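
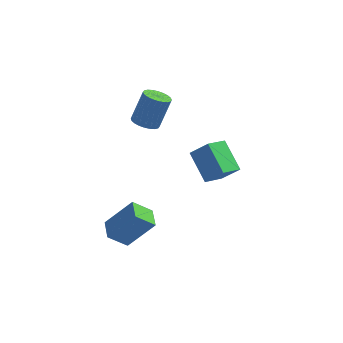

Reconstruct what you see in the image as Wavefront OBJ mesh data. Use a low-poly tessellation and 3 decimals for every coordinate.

v 2.594 -0.073 0.173
v 1.703 1.182 1.181
v 1.693 0.045 -0.77
v 0.802 1.3 0.238
v 3.318 0.9 -0.398
v 2.427 2.155 0.61
v 2.417 1.018 -1.341
v 1.526 2.273 -0.333
v -1.596 2.847 0.954
v -0.962 3.102 0.645
v -0.429 3.728 2.258
v -1.064 3.473 2.566
v -1.138 3.333 0.613
v -0.605 3.96 2.226
v -1.384 3.491 0.633
v -0.851 4.117 2.246
v -1.662 3.55 0.702
v -1.129 4.177 2.315
v -1.93 3.503 0.809
v -1.397 4.129 2.422
v -2.147 3.355 0.938
v -1.615 3.982 2.551
v -2.281 3.13 1.07
v -1.748 3.757 2.682
v -2.31 2.862 1.184
v -1.777 3.489 2.796
v -2.231 2.592 1.262
v -1.698 3.218 2.875
v -2.055 2.36 1.294
v -1.522 2.987 2.907
v -1.809 2.203 1.274
v -1.276 2.829 2.887
v -1.531 2.143 1.205
v -0.998 2.77 2.818
v -1.263 2.191 1.098
v -0.73 2.817 2.711
v -1.045 2.338 0.969
v -0.513 2.965 2.582
v -0.912 2.563 0.838
v -0.379 3.19 2.45
v -0.883 2.831 0.724
v -0.35 3.458 2.336
v -2.478 -3.912 -1.69
v -1.182 -3.607 -0.211
v -2.769 -2.852 -1.654
v -1.472 -2.547 -0.175
v -1.568 -3.633 -2.545
v -0.271 -3.328 -1.066
v -1.858 -2.573 -2.509
v -0.562 -2.268 -1.03
f 2 4 1
f 5 2 1
f 1 4 3
f 3 5 1
f 2 8 4
f 6 2 5
f 6 8 2
f 4 8 3
f 7 5 3
f 3 8 7
f 7 6 5
f 8 6 7
f 10 9 13
f 10 13 11
f 11 13 14
f 11 14 12
f 13 9 15
f 13 15 14
f 14 15 16
f 14 16 12
f 15 9 17
f 15 17 16
f 16 17 18
f 16 18 12
f 17 9 19
f 17 19 18
f 18 19 20
f 18 20 12
f 19 9 21
f 19 21 20
f 20 21 22
f 20 22 12
f 21 9 23
f 21 23 22
f 22 23 24
f 22 24 12
f 23 9 25
f 23 25 24
f 24 25 26
f 24 26 12
f 25 9 27
f 25 27 26
f 26 27 28
f 26 28 12
f 27 9 29
f 27 29 28
f 28 29 30
f 28 30 12
f 29 9 31
f 29 31 30
f 30 31 32
f 30 32 12
f 31 9 33
f 31 33 32
f 32 33 34
f 32 34 12
f 33 9 35
f 33 35 34
f 34 35 36
f 34 36 12
f 35 9 37
f 35 37 36
f 36 37 38
f 36 38 12
f 37 9 39
f 37 39 38
f 38 39 40
f 38 40 12
f 39 9 41
f 39 41 40
f 40 41 42
f 40 42 12
f 41 9 10
f 41 10 42
f 42 10 11
f 42 11 12
f 44 46 43
f 47 44 43
f 43 46 45
f 45 47 43
f 44 50 46
f 48 44 47
f 48 50 44
f 46 50 45
f 49 47 45
f 45 50 49
f 49 48 47
f 50 48 49



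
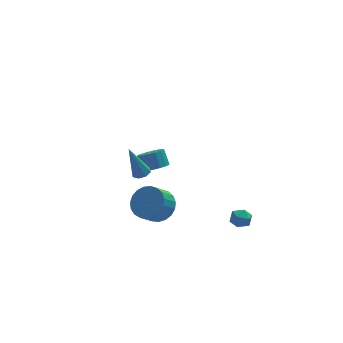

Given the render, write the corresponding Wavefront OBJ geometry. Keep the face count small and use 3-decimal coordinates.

v 0.887 2.684 -2.08
v 1.317 2.199 -1.646
v 1.183 2.831 -0.806
v 0.753 3.316 -1.24
v 1.567 2.438 -1.786
v 1.433 3.071 -0.947
v 1.661 2.734 -1.994
v 1.526 3.367 -1.154
v 1.577 3.018 -2.221
v 1.443 3.651 -1.382
v 1.336 3.226 -2.416
v 1.202 3.858 -1.577
v 0.992 3.309 -2.534
v 0.857 3.942 -1.694
v 0.623 3.249 -2.548
v 0.489 3.882 -1.708
v 0.316 3.06 -2.455
v 0.181 3.692 -1.615
v 0.139 2.784 -2.275
v 0.004 3.417 -1.435
v 0.133 2.485 -2.051
v -0.001 3.118 -1.211
v 0.301 2.232 -1.834
v 0.166 2.865 -0.994
v 0.602 2.083 -1.673
v 0.468 2.715 -0.833
v 0.969 2.07 -1.605
v 0.835 2.703 -0.765
v -0.705 -3.63 0.44
v -0.077 -3.292 1.154
v -0.807 -3.712 1.995
v -1.435 -4.05 1.28
v -0.331 -2.962 1.098
v -1.061 -3.382 1.939
v -0.65 -2.748 0.928
v -1.38 -3.168 1.769
v -0.978 -2.686 0.674
v -1.708 -3.106 1.515
v -1.259 -2.788 0.379
v -1.989 -3.208 1.22
v -1.445 -3.035 0.095
v -2.175 -3.455 0.935
v -1.502 -3.385 -0.13
v -2.232 -3.805 0.711
v -1.422 -3.778 -0.256
v -2.152 -4.198 0.584
v -1.218 -4.144 -0.262
v -1.947 -4.565 0.578
v -0.925 -4.422 -0.147
v -1.655 -4.842 0.694
v -0.594 -4.563 0.07
v -1.324 -4.983 0.911
v -0.282 -4.543 0.351
v -1.012 -4.963 1.191
v -0.044 -4.364 0.647
v -0.773 -4.785 1.488
v 0.081 -4.059 0.907
v -0.649 -4.479 1.748
v 0.069 -3.68 1.087
v -0.661 -4.1 1.927
v 3.526 -2.958 -2.204
v 4.139 -3.15 -2.403
v 3.521 -3.75 -1.457
v 4.134 -3.942 -1.656
v 4.052 -3.355 -1.337
v 4.055 -2.866 -1.799
v 3.605 -4.034 -2.061
v 3.608 -3.545 -2.523
v 4.188 -3.815 -2.315
v 4.465 -3.395 -1.868
v 3.195 -3.505 -1.992
v 3.472 -3.085 -1.545
v -1.155 -1.898 1.821
v -0.661 -1.771 1.967
v -1.765 -1.722 3.739
v -0.882 -1.446 1.867
v -1.262 -1.385 1.74
v -1.58 -1.625 1.661
v -1.649 -2.024 1.676
v -1.428 -2.35 1.776
v -1.047 -2.41 1.902
v -0.73 -2.171 1.981
f 2 1 5
f 2 5 3
f 3 5 6
f 3 6 4
f 5 1 7
f 5 7 6
f 6 7 8
f 6 8 4
f 7 1 9
f 7 9 8
f 8 9 10
f 8 10 4
f 9 1 11
f 9 11 10
f 10 11 12
f 10 12 4
f 11 1 13
f 11 13 12
f 12 13 14
f 12 14 4
f 13 1 15
f 13 15 14
f 14 15 16
f 14 16 4
f 15 1 17
f 15 17 16
f 16 17 18
f 16 18 4
f 17 1 19
f 17 19 18
f 18 19 20
f 18 20 4
f 19 1 21
f 19 21 20
f 20 21 22
f 20 22 4
f 21 1 23
f 21 23 22
f 22 23 24
f 22 24 4
f 23 1 25
f 23 25 24
f 24 25 26
f 24 26 4
f 25 1 27
f 25 27 26
f 26 27 28
f 26 28 4
f 27 1 2
f 27 2 28
f 28 2 3
f 28 3 4
f 30 29 33
f 30 33 31
f 31 33 34
f 31 34 32
f 33 29 35
f 33 35 34
f 34 35 36
f 34 36 32
f 35 29 37
f 35 37 36
f 36 37 38
f 36 38 32
f 37 29 39
f 37 39 38
f 38 39 40
f 38 40 32
f 39 29 41
f 39 41 40
f 40 41 42
f 40 42 32
f 41 29 43
f 41 43 42
f 42 43 44
f 42 44 32
f 43 29 45
f 43 45 44
f 44 45 46
f 44 46 32
f 45 29 47
f 45 47 46
f 46 47 48
f 46 48 32
f 47 29 49
f 47 49 48
f 48 49 50
f 48 50 32
f 49 29 51
f 49 51 50
f 50 51 52
f 50 52 32
f 51 29 53
f 51 53 52
f 52 53 54
f 52 54 32
f 53 29 55
f 53 55 54
f 54 55 56
f 54 56 32
f 55 29 57
f 55 57 56
f 56 57 58
f 56 58 32
f 57 29 59
f 57 59 58
f 58 59 60
f 58 60 32
f 59 29 30
f 59 30 60
f 60 30 31
f 60 31 32
f 61 72 66
f 61 66 62
f 61 62 68
f 61 68 71
f 61 71 72
f 62 66 70
f 66 72 65
f 72 71 63
f 71 68 67
f 68 62 69
f 64 70 65
f 64 65 63
f 64 63 67
f 64 67 69
f 64 69 70
f 65 70 66
f 63 65 72
f 67 63 71
f 69 67 68
f 70 69 62
f 74 73 76
f 74 76 75
f 76 73 77
f 76 77 75
f 77 73 78
f 77 78 75
f 78 73 79
f 78 79 75
f 79 73 80
f 79 80 75
f 80 73 81
f 80 81 75
f 81 73 82
f 81 82 75
f 82 73 74
f 82 74 75



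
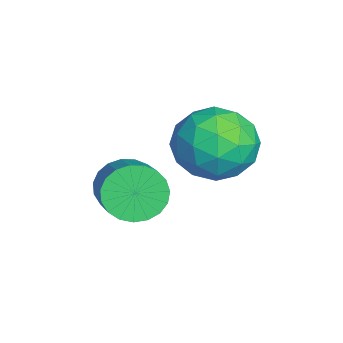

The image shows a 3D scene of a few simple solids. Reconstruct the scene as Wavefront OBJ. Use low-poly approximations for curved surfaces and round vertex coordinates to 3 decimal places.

v 2.209 -2.331 2.415
v 2.503 -2.606 1.971
v 3.586 -2.464 2.6
v 3.291 -2.189 3.045
v 2.513 -2.367 1.9
v 3.596 -2.225 2.529
v 2.471 -2.121 1.918
v 3.553 -1.98 2.547
v 2.383 -1.912 2.022
v 3.465 -1.771 2.651
v 2.265 -1.776 2.194
v 3.347 -1.634 2.823
v 2.137 -1.735 2.405
v 3.22 -1.594 3.034
v 2.022 -1.797 2.617
v 3.104 -1.656 3.246
v 1.939 -1.952 2.795
v 3.021 -1.81 3.424
v 1.903 -2.172 2.906
v 2.985 -2.03 3.536
v 1.919 -2.419 2.934
v 3.002 -2.278 3.563
v 1.986 -2.652 2.871
v 3.069 -2.51 3.5
v 2.091 -2.828 2.73
v 3.174 -2.687 3.359
v 2.217 -2.919 2.534
v 3.299 -2.777 3.163
v 2.341 -2.908 2.318
v 3.423 -2.766 2.947
v 2.442 -2.797 2.119
v 3.525 -2.655 2.748
v 2.805 -0.03 3.945
v 3.336 -0.461 3.492
v 2.284 -1.159 4.408
v 2.815 -1.59 3.955
v 3.082 -1.153 4.595
v 3.404 -0.455 4.31
v 2.216 -1.165 3.59
v 2.538 -0.467 3.305
v 2.972 -1.162 3.273
v 3.507 -1.155 3.894
v 2.113 -0.465 4.006
v 2.648 -0.458 4.627
v 3.116 -0.146 3.678
v 2.504 -1.474 4.222
v 2.661 -1.217 4.598
v 2.973 -1.47 4.332
v 3.156 -0.143 4.159
v 3.469 -0.396 3.893
v 3.319 -0.803 4.541
v 2.151 -1.224 4.007
v 2.464 -1.477 3.741
v 2.647 -0.15 3.568
v 2.959 -0.403 3.302
v 2.301 -0.817 3.359
v 3.215 -0.811 3.283
v 2.908 -1.475 3.555
v 2.556 -1.225 3.341
v 2.745 -0.815 3.173
v 3.529 -0.807 3.648
v 3.223 -1.471 3.92
v 3.38 -1.214 4.297
v 3.569 -0.804 4.129
v 3.315 -1.219 3.519
v 2.397 -0.149 3.98
v 2.091 -0.813 4.252
v 2.051 -0.816 3.771
v 2.24 -0.406 3.603
v 2.712 -0.145 4.345
v 2.405 -0.809 4.617
v 2.875 -0.805 4.727
v 3.064 -0.395 4.559
v 2.305 -0.401 4.381
f 2 1 5
f 2 5 3
f 3 5 6
f 3 6 4
f 5 1 7
f 5 7 6
f 6 7 8
f 6 8 4
f 7 1 9
f 7 9 8
f 8 9 10
f 8 10 4
f 9 1 11
f 9 11 10
f 10 11 12
f 10 12 4
f 11 1 13
f 11 13 12
f 12 13 14
f 12 14 4
f 13 1 15
f 13 15 14
f 14 15 16
f 14 16 4
f 15 1 17
f 15 17 16
f 16 17 18
f 16 18 4
f 17 1 19
f 17 19 18
f 18 19 20
f 18 20 4
f 19 1 21
f 19 21 20
f 20 21 22
f 20 22 4
f 21 1 23
f 21 23 22
f 22 23 24
f 22 24 4
f 23 1 25
f 23 25 24
f 24 25 26
f 24 26 4
f 25 1 27
f 25 27 26
f 26 27 28
f 26 28 4
f 27 1 29
f 27 29 28
f 28 29 30
f 28 30 4
f 29 1 31
f 29 31 30
f 30 31 32
f 30 32 4
f 31 1 2
f 31 2 32
f 32 2 3
f 32 3 4
f 33 70 49
f 70 44 73
f 49 73 38
f 70 73 49
f 33 49 45
f 49 38 50
f 45 50 34
f 49 50 45
f 33 45 54
f 45 34 55
f 54 55 40
f 45 55 54
f 33 54 66
f 54 40 69
f 66 69 43
f 54 69 66
f 33 66 70
f 66 43 74
f 70 74 44
f 66 74 70
f 34 50 61
f 50 38 64
f 61 64 42
f 50 64 61
f 38 73 51
f 73 44 72
f 51 72 37
f 73 72 51
f 44 74 71
f 74 43 67
f 71 67 35
f 74 67 71
f 43 69 68
f 69 40 56
f 68 56 39
f 69 56 68
f 40 55 60
f 55 34 57
f 60 57 41
f 55 57 60
f 36 62 48
f 62 42 63
f 48 63 37
f 62 63 48
f 36 48 46
f 48 37 47
f 46 47 35
f 48 47 46
f 36 46 53
f 46 35 52
f 53 52 39
f 46 52 53
f 36 53 58
f 53 39 59
f 58 59 41
f 53 59 58
f 36 58 62
f 58 41 65
f 62 65 42
f 58 65 62
f 37 63 51
f 63 42 64
f 51 64 38
f 63 64 51
f 35 47 71
f 47 37 72
f 71 72 44
f 47 72 71
f 39 52 68
f 52 35 67
f 68 67 43
f 52 67 68
f 41 59 60
f 59 39 56
f 60 56 40
f 59 56 60
f 42 65 61
f 65 41 57
f 61 57 34
f 65 57 61



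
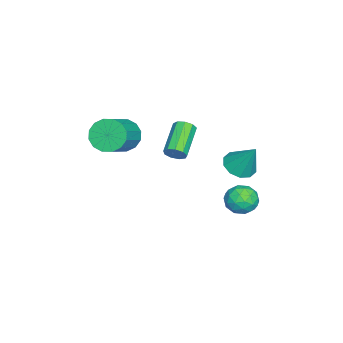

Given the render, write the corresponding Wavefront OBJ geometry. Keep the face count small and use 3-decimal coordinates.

v -3.692 2.336 -3.026
v -3.203 1.678 -3.355
v -4.557 1.382 -2.405
v -4.068 0.724 -2.734
v -3.739 1.247 -2.102
v -3.204 1.836 -2.486
v -4.556 1.224 -3.274
v -4.021 1.813 -3.658
v -3.736 0.991 -3.508
v -3.232 1.005 -2.783
v -4.528 2.055 -2.977
v -4.024 2.069 -2.252
v -3.372 2.09 -3.245
v -4.388 0.97 -2.515
v -4.195 1.277 -2.144
v -3.907 0.89 -2.337
v -3.373 2.183 -2.734
v -3.085 1.797 -2.927
v -3.4 1.543 -2.191
v -4.675 1.263 -2.833
v -4.387 0.877 -3.026
v -3.853 2.17 -3.423
v -3.565 1.783 -3.616
v -4.36 1.517 -3.569
v -3.398 1.3 -3.528
v -3.906 0.74 -3.163
v -4.193 1.033 -3.481
v -3.879 1.38 -3.706
v -3.101 1.308 -3.102
v -3.609 0.748 -2.737
v -3.416 1.055 -2.366
v -3.102 1.401 -2.591
v -3.414 0.904 -3.192
v -4.151 2.312 -3.023
v -4.659 1.752 -2.658
v -4.658 1.659 -3.169
v -4.344 2.005 -3.394
v -3.854 2.32 -2.597
v -4.362 1.76 -2.232
v -3.881 1.68 -2.054
v -3.567 2.027 -2.279
v -4.346 2.156 -2.568
v -1.692 -3.519 2.127
v -1.219 -3.651 1.349
v 0.345 -3.852 2.334
v -0.128 -3.721 3.113
v -1.206 -3.18 1.424
v 0.359 -3.382 2.409
v -1.323 -2.801 1.687
v 0.242 -3.003 2.672
v -1.538 -2.614 2.068
v 0.026 -2.816 3.053
v -1.795 -2.67 2.465
v -0.231 -2.871 3.45
v -2.025 -2.953 2.772
v -0.46 -3.155 3.757
v -2.165 -3.388 2.906
v -0.601 -3.589 3.891
v -2.179 -3.858 2.831
v -0.614 -4.06 3.816
v -2.062 -4.237 2.568
v -0.497 -4.439 3.553
v -1.846 -4.424 2.187
v -0.282 -4.626 3.172
v -1.589 -4.369 1.79
v -0.025 -4.57 2.775
v -1.36 -4.085 1.483
v 0.205 -4.287 2.468
v -3.638 1.477 -0.288
v -2.827 1.201 -0.362
v -3.222 2.303 1.208
v -2.865 1.67 -0.611
v -3.198 2.064 -0.736
v -3.7 2.235 -0.69
v -4.178 2.115 -0.491
v -4.45 1.752 -0.214
v -4.412 1.283 0.034
v -4.079 0.889 0.159
v -3.577 0.719 0.113
v -3.099 0.838 -0.086
v -1.787 -1.086 1.224
v -1.572 -1.385 1.647
v -3.157 -1.352 2.478
v -3.373 -1.054 2.056
v -1.529 -1.01 1.715
v -3.114 -0.978 2.546
v -1.606 -0.672 1.554
v -3.191 -0.639 2.385
v -1.768 -0.527 1.239
v -3.353 -0.494 2.07
v -1.94 -0.644 0.917
v -3.525 -0.611 1.748
v -2.04 -0.968 0.739
v -3.625 -0.935 1.57
v -2.022 -1.347 0.788
v -3.607 -1.315 1.619
v -1.894 -1.605 1.041
v -3.479 -1.572 1.872
v -1.717 -1.619 1.381
v -3.302 -1.587 2.212
f 1 38 17
f 38 12 41
f 17 41 6
f 38 41 17
f 1 17 13
f 17 6 18
f 13 18 2
f 17 18 13
f 1 13 22
f 13 2 23
f 22 23 8
f 13 23 22
f 1 22 34
f 22 8 37
f 34 37 11
f 22 37 34
f 1 34 38
f 34 11 42
f 38 42 12
f 34 42 38
f 2 18 29
f 18 6 32
f 29 32 10
f 18 32 29
f 6 41 19
f 41 12 40
f 19 40 5
f 41 40 19
f 12 42 39
f 42 11 35
f 39 35 3
f 42 35 39
f 11 37 36
f 37 8 24
f 36 24 7
f 37 24 36
f 8 23 28
f 23 2 25
f 28 25 9
f 23 25 28
f 4 30 16
f 30 10 31
f 16 31 5
f 30 31 16
f 4 16 14
f 16 5 15
f 14 15 3
f 16 15 14
f 4 14 21
f 14 3 20
f 21 20 7
f 14 20 21
f 4 21 26
f 21 7 27
f 26 27 9
f 21 27 26
f 4 26 30
f 26 9 33
f 30 33 10
f 26 33 30
f 5 31 19
f 31 10 32
f 19 32 6
f 31 32 19
f 3 15 39
f 15 5 40
f 39 40 12
f 15 40 39
f 7 20 36
f 20 3 35
f 36 35 11
f 20 35 36
f 9 27 28
f 27 7 24
f 28 24 8
f 27 24 28
f 10 33 29
f 33 9 25
f 29 25 2
f 33 25 29
f 44 43 47
f 44 47 45
f 45 47 48
f 45 48 46
f 47 43 49
f 47 49 48
f 48 49 50
f 48 50 46
f 49 43 51
f 49 51 50
f 50 51 52
f 50 52 46
f 51 43 53
f 51 53 52
f 52 53 54
f 52 54 46
f 53 43 55
f 53 55 54
f 54 55 56
f 54 56 46
f 55 43 57
f 55 57 56
f 56 57 58
f 56 58 46
f 57 43 59
f 57 59 58
f 58 59 60
f 58 60 46
f 59 43 61
f 59 61 60
f 60 61 62
f 60 62 46
f 61 43 63
f 61 63 62
f 62 63 64
f 62 64 46
f 63 43 65
f 63 65 64
f 64 65 66
f 64 66 46
f 65 43 67
f 65 67 66
f 66 67 68
f 66 68 46
f 67 43 44
f 67 44 68
f 68 44 45
f 68 45 46
f 70 69 72
f 70 72 71
f 72 69 73
f 72 73 71
f 73 69 74
f 73 74 71
f 74 69 75
f 74 75 71
f 75 69 76
f 75 76 71
f 76 69 77
f 76 77 71
f 77 69 78
f 77 78 71
f 78 69 79
f 78 79 71
f 79 69 80
f 79 80 71
f 80 69 70
f 80 70 71
f 82 81 85
f 82 85 83
f 83 85 86
f 83 86 84
f 85 81 87
f 85 87 86
f 86 87 88
f 86 88 84
f 87 81 89
f 87 89 88
f 88 89 90
f 88 90 84
f 89 81 91
f 89 91 90
f 90 91 92
f 90 92 84
f 91 81 93
f 91 93 92
f 92 93 94
f 92 94 84
f 93 81 95
f 93 95 94
f 94 95 96
f 94 96 84
f 95 81 97
f 95 97 96
f 96 97 98
f 96 98 84
f 97 81 99
f 97 99 98
f 98 99 100
f 98 100 84
f 99 81 82
f 99 82 100
f 100 82 83
f 100 83 84



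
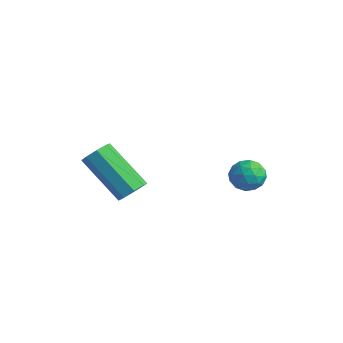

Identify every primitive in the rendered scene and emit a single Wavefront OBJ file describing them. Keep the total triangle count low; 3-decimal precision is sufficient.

v -2.465 0.509 -0.826
v -2.069 0.705 -0.332
v -1.611 0.155 -1.368
v -1.215 0.351 -0.874
v -1.628 -0.16 -0.786
v -2.156 0.059 -0.45
v -1.524 0.801 -1.25
v -2.052 1.02 -0.914
v -1.488 0.885 -0.594
v -1.552 0.292 -0.307
v -2.128 0.568 -1.393
v -2.192 -0.025 -1.106
v -2.342 0.639 -0.531
v -1.338 0.221 -1.169
v -1.581 -0.079 -1.117
v -1.349 0.037 -0.826
v -2.393 0.259 -0.601
v -2.16 0.374 -0.31
v -1.901 -0.135 -0.577
v -1.52 0.486 -1.39
v -1.287 0.601 -1.099
v -2.331 0.823 -0.874
v -2.099 0.939 -0.583
v -1.779 0.995 -1.123
v -1.768 0.859 -0.395
v -1.266 0.651 -0.713
v -1.447 0.915 -0.934
v -1.758 1.044 -0.737
v -1.806 0.51 -0.226
v -1.304 0.302 -0.545
v -1.547 0.002 -0.493
v -1.857 0.131 -0.296
v -1.464 0.616 -0.38
v -2.376 0.558 -1.155
v -1.874 0.35 -1.474
v -1.823 0.729 -1.404
v -2.133 0.858 -1.207
v -2.414 0.209 -0.987
v -1.912 0.001 -1.305
v -1.922 -0.184 -0.963
v -2.233 -0.055 -0.766
v -2.216 0.244 -1.32
v -2.878 -3.45 -0.546
v -2.508 -3.684 -0.197
v -3.951 -4.043 1.095
v -4.322 -3.81 0.746
v -2.553 -3.263 -0.13
v -3.996 -3.622 1.161
v -2.789 -2.952 -0.307
v -4.232 -3.311 0.984
v -3.077 -2.933 -0.624
v -4.52 -3.292 0.668
v -3.249 -3.217 -0.895
v -4.692 -3.576 0.397
v -3.204 -3.638 -0.961
v -4.647 -3.997 0.33
v -2.968 -3.949 -0.784
v -4.411 -4.308 0.507
v -2.68 -3.968 -0.468
v -4.123 -4.327 0.824
f 1 38 17
f 38 12 41
f 17 41 6
f 38 41 17
f 1 17 13
f 17 6 18
f 13 18 2
f 17 18 13
f 1 13 22
f 13 2 23
f 22 23 8
f 13 23 22
f 1 22 34
f 22 8 37
f 34 37 11
f 22 37 34
f 1 34 38
f 34 11 42
f 38 42 12
f 34 42 38
f 2 18 29
f 18 6 32
f 29 32 10
f 18 32 29
f 6 41 19
f 41 12 40
f 19 40 5
f 41 40 19
f 12 42 39
f 42 11 35
f 39 35 3
f 42 35 39
f 11 37 36
f 37 8 24
f 36 24 7
f 37 24 36
f 8 23 28
f 23 2 25
f 28 25 9
f 23 25 28
f 4 30 16
f 30 10 31
f 16 31 5
f 30 31 16
f 4 16 14
f 16 5 15
f 14 15 3
f 16 15 14
f 4 14 21
f 14 3 20
f 21 20 7
f 14 20 21
f 4 21 26
f 21 7 27
f 26 27 9
f 21 27 26
f 4 26 30
f 26 9 33
f 30 33 10
f 26 33 30
f 5 31 19
f 31 10 32
f 19 32 6
f 31 32 19
f 3 15 39
f 15 5 40
f 39 40 12
f 15 40 39
f 7 20 36
f 20 3 35
f 36 35 11
f 20 35 36
f 9 27 28
f 27 7 24
f 28 24 8
f 27 24 28
f 10 33 29
f 33 9 25
f 29 25 2
f 33 25 29
f 44 43 47
f 44 47 45
f 45 47 48
f 45 48 46
f 47 43 49
f 47 49 48
f 48 49 50
f 48 50 46
f 49 43 51
f 49 51 50
f 50 51 52
f 50 52 46
f 51 43 53
f 51 53 52
f 52 53 54
f 52 54 46
f 53 43 55
f 53 55 54
f 54 55 56
f 54 56 46
f 55 43 57
f 55 57 56
f 56 57 58
f 56 58 46
f 57 43 59
f 57 59 58
f 58 59 60
f 58 60 46
f 59 43 44
f 59 44 60
f 60 44 45
f 60 45 46



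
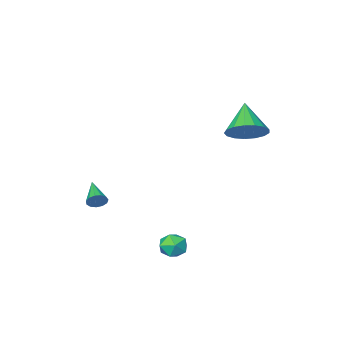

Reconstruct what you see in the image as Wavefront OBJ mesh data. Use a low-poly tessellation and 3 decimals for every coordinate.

v 3.399 -1.739 -2.688
v 3.637 -1.997 -3.111
v 2.941 -3.141 -2.092
v 3.853 -1.974 -2.89
v 3.925 -1.876 -2.605
v 3.83 -1.735 -2.346
v 3.597 -1.595 -2.196
v 3.302 -1.501 -2.202
v 3.038 -1.483 -2.362
v 2.888 -1.546 -2.626
v 2.9 -1.671 -2.909
v 3.071 -1.817 -3.122
v 3.346 -1.939 -3.198
v 2.714 4.58 -2.912
v 3.187 3.987 -3.086
v 1.753 3.973 -3.454
v 2.226 3.38 -3.628
v 2.034 3.521 -2.887
v 2.628 3.896 -2.552
v 2.312 4.064 -3.988
v 2.906 4.439 -3.653
v 2.938 3.668 -3.751
v 2.767 3.332 -3.07
v 2.173 4.628 -3.47
v 2.002 4.292 -2.789
v -2.033 3.049 2.645
v -1.516 3.592 3.408
v -2.667 1.811 3.955
v -1.978 3.812 3.393
v -2.453 3.857 3.206
v -2.832 3.717 2.891
v -3.027 3.424 2.519
v -2.995 3.045 2.177
v -2.743 2.667 1.941
v -2.328 2.376 1.867
v -1.846 2.239 1.971
v -1.406 2.288 2.23
v -1.11 2.511 2.583
v -1.026 2.857 2.951
v -1.173 3.247 3.249
f 2 1 4
f 2 4 3
f 4 1 5
f 4 5 3
f 5 1 6
f 5 6 3
f 6 1 7
f 6 7 3
f 7 1 8
f 7 8 3
f 8 1 9
f 8 9 3
f 9 1 10
f 9 10 3
f 10 1 11
f 10 11 3
f 11 1 12
f 11 12 3
f 12 1 13
f 12 13 3
f 13 1 2
f 13 2 3
f 14 25 19
f 14 19 15
f 14 15 21
f 14 21 24
f 14 24 25
f 15 19 23
f 19 25 18
f 25 24 16
f 24 21 20
f 21 15 22
f 17 23 18
f 17 18 16
f 17 16 20
f 17 20 22
f 17 22 23
f 18 23 19
f 16 18 25
f 20 16 24
f 22 20 21
f 23 22 15
f 27 26 29
f 27 29 28
f 29 26 30
f 29 30 28
f 30 26 31
f 30 31 28
f 31 26 32
f 31 32 28
f 32 26 33
f 32 33 28
f 33 26 34
f 33 34 28
f 34 26 35
f 34 35 28
f 35 26 36
f 35 36 28
f 36 26 37
f 36 37 28
f 37 26 38
f 37 38 28
f 38 26 39
f 38 39 28
f 39 26 40
f 39 40 28
f 40 26 27
f 40 27 28



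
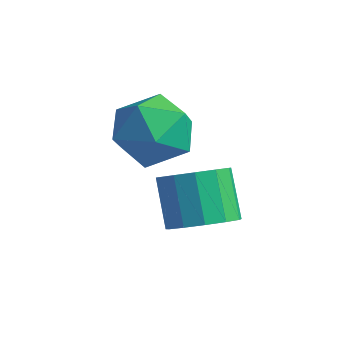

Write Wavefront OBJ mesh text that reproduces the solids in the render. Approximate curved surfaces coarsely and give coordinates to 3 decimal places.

v -0.346 -0.718 -2.443
v 0.446 -0.349 -2.097
v -0.341 0.267 -0.951
v -1.134 -0.102 -1.297
v 0.245 0.012 -2.428
v -0.542 0.628 -1.283
v -0.143 0.141 -2.765
v -0.93 0.757 -1.619
v -0.596 -0.002 -2.999
v -1.383 0.614 -1.853
v -0.969 -0.373 -3.056
v -1.757 0.243 -1.911
v -1.145 -0.853 -2.919
v -1.933 -0.238 -1.774
v -1.068 -1.291 -2.63
v -1.855 -0.675 -1.485
v -0.761 -1.546 -2.282
v -1.548 -0.93 -1.137
v -0.323 -1.539 -1.985
v -1.11 -0.923 -0.84
v 0.108 -1.271 -1.833
v -0.679 -0.655 -0.688
v 0.395 -0.827 -1.875
v -0.393 -0.211 -0.729
v -3.292 0.883 -0.937
v -2.161 1.157 -0.65
v -2.979 -0.957 -0.41
v -1.848 -0.683 -0.123
v -2.754 -0.257 0.537
v -2.947 0.88 0.211
v -2.193 -0.68 -1.271
v -2.386 0.457 -1.597
v -1.481 0.191 -0.856
v -1.829 0.453 0.261
v -3.311 -0.253 -1.321
v -3.659 0.009 -0.204
f 2 1 5
f 2 5 3
f 3 5 6
f 3 6 4
f 5 1 7
f 5 7 6
f 6 7 8
f 6 8 4
f 7 1 9
f 7 9 8
f 8 9 10
f 8 10 4
f 9 1 11
f 9 11 10
f 10 11 12
f 10 12 4
f 11 1 13
f 11 13 12
f 12 13 14
f 12 14 4
f 13 1 15
f 13 15 14
f 14 15 16
f 14 16 4
f 15 1 17
f 15 17 16
f 16 17 18
f 16 18 4
f 17 1 19
f 17 19 18
f 18 19 20
f 18 20 4
f 19 1 21
f 19 21 20
f 20 21 22
f 20 22 4
f 21 1 23
f 21 23 22
f 22 23 24
f 22 24 4
f 23 1 2
f 23 2 24
f 24 2 3
f 24 3 4
f 25 36 30
f 25 30 26
f 25 26 32
f 25 32 35
f 25 35 36
f 26 30 34
f 30 36 29
f 36 35 27
f 35 32 31
f 32 26 33
f 28 34 29
f 28 29 27
f 28 27 31
f 28 31 33
f 28 33 34
f 29 34 30
f 27 29 36
f 31 27 35
f 33 31 32
f 34 33 26



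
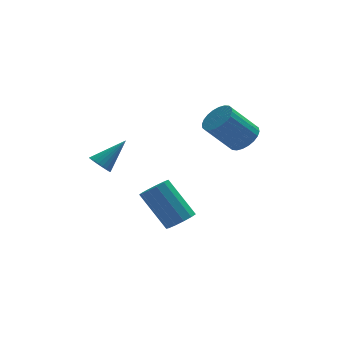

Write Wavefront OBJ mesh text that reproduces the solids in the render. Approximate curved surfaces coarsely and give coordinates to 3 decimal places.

v -3.741 0.963 0.328
v -3.346 0.839 -0.063
v -2.579 1.437 1.352
v -3.39 1.051 -0.112
v -3.487 1.25 -0.093
v -3.623 1.406 -0.011
v -3.778 1.493 0.123
v -3.926 1.501 0.289
v -4.046 1.426 0.46
v -4.12 1.28 0.611
v -4.137 1.087 0.72
v -4.093 0.874 0.768
v -3.995 0.675 0.75
v -3.859 0.52 0.667
v -3.705 0.432 0.533
v -3.556 0.425 0.368
v -3.436 0.5 0.196
v -3.362 0.645 0.045
v 2.017 0.092 1.71
v 2.446 0.629 2.1
v 1.312 0.605 3.38
v 0.883 0.068 2.99
v 2.257 0.809 1.936
v 1.123 0.786 3.216
v 2.032 0.881 1.738
v 0.898 0.858 3.018
v 1.805 0.832 1.536
v 0.671 0.809 2.815
v 1.61 0.671 1.36
v 0.476 0.648 2.639
v 1.477 0.421 1.237
v 0.343 0.398 2.517
v 1.426 0.122 1.187
v 0.292 0.098 2.466
v 1.465 -0.183 1.216
v 0.331 -0.206 2.496
v 1.588 -0.445 1.32
v 0.454 -0.469 2.6
v 1.777 -0.626 1.484
v 0.643 -0.649 2.764
v 2.002 -0.698 1.682
v 0.868 -0.721 2.962
v 2.229 -0.649 1.885
v 1.095 -0.672 3.164
v 2.424 -0.488 2.061
v 1.29 -0.511 3.34
v 2.557 -0.238 2.183
v 1.423 -0.261 3.463
v 2.608 0.062 2.234
v 1.474 0.038 3.513
v 2.569 0.366 2.204
v 1.435 0.343 3.484
v -0.707 -0.537 -2.483
v -0.218 -0.023 -2.52
v -1.124 0.951 -0.974
v -1.613 0.437 -0.937
v -0.515 0.086 -2.764
v -1.422 1.061 -1.217
v -0.874 -0.002 -2.918
v -1.78 0.973 -1.372
v -1.179 -0.26 -2.935
v -2.086 0.715 -1.389
v -1.334 -0.606 -2.808
v -2.241 0.368 -1.262
v -1.29 -0.93 -2.578
v -2.197 0.044 -1.032
v -1.061 -1.13 -2.318
v -1.968 -0.155 -0.771
v -0.719 -1.141 -2.11
v -1.626 -0.167 -0.564
v -0.374 -0.961 -2.021
v -1.28 0.013 -0.475
v -0.134 -0.646 -2.079
v -1.04 0.328 -0.532
v -0.075 -0.296 -2.265
v -0.982 0.678 -0.718
f 2 1 4
f 2 4 3
f 4 1 5
f 4 5 3
f 5 1 6
f 5 6 3
f 6 1 7
f 6 7 3
f 7 1 8
f 7 8 3
f 8 1 9
f 8 9 3
f 9 1 10
f 9 10 3
f 10 1 11
f 10 11 3
f 11 1 12
f 11 12 3
f 12 1 13
f 12 13 3
f 13 1 14
f 13 14 3
f 14 1 15
f 14 15 3
f 15 1 16
f 15 16 3
f 16 1 17
f 16 17 3
f 17 1 18
f 17 18 3
f 18 1 2
f 18 2 3
f 20 19 23
f 20 23 21
f 21 23 24
f 21 24 22
f 23 19 25
f 23 25 24
f 24 25 26
f 24 26 22
f 25 19 27
f 25 27 26
f 26 27 28
f 26 28 22
f 27 19 29
f 27 29 28
f 28 29 30
f 28 30 22
f 29 19 31
f 29 31 30
f 30 31 32
f 30 32 22
f 31 19 33
f 31 33 32
f 32 33 34
f 32 34 22
f 33 19 35
f 33 35 34
f 34 35 36
f 34 36 22
f 35 19 37
f 35 37 36
f 36 37 38
f 36 38 22
f 37 19 39
f 37 39 38
f 38 39 40
f 38 40 22
f 39 19 41
f 39 41 40
f 40 41 42
f 40 42 22
f 41 19 43
f 41 43 42
f 42 43 44
f 42 44 22
f 43 19 45
f 43 45 44
f 44 45 46
f 44 46 22
f 45 19 47
f 45 47 46
f 46 47 48
f 46 48 22
f 47 19 49
f 47 49 48
f 48 49 50
f 48 50 22
f 49 19 51
f 49 51 50
f 50 51 52
f 50 52 22
f 51 19 20
f 51 20 52
f 52 20 21
f 52 21 22
f 54 53 57
f 54 57 55
f 55 57 58
f 55 58 56
f 57 53 59
f 57 59 58
f 58 59 60
f 58 60 56
f 59 53 61
f 59 61 60
f 60 61 62
f 60 62 56
f 61 53 63
f 61 63 62
f 62 63 64
f 62 64 56
f 63 53 65
f 63 65 64
f 64 65 66
f 64 66 56
f 65 53 67
f 65 67 66
f 66 67 68
f 66 68 56
f 67 53 69
f 67 69 68
f 68 69 70
f 68 70 56
f 69 53 71
f 69 71 70
f 70 71 72
f 70 72 56
f 71 53 73
f 71 73 72
f 72 73 74
f 72 74 56
f 73 53 75
f 73 75 74
f 74 75 76
f 74 76 56
f 75 53 54
f 75 54 76
f 76 54 55
f 76 55 56



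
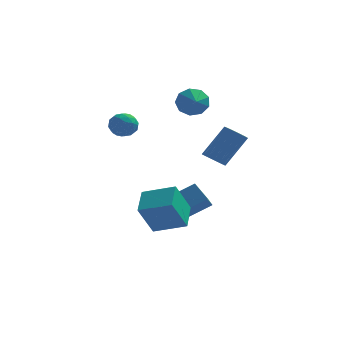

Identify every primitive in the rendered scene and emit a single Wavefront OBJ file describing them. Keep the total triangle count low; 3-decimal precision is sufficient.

v -1.837 0.724 2.822
v -1.065 0.728 2.462
v -2.055 -0.548 2.338
v -1.283 -0.544 1.978
v -1.357 -0.568 2.826
v -1.222 0.218 3.125
v -1.898 -0.038 1.675
v -1.763 0.748 1.974
v -1.103 0.258 1.753
v -0.769 -0.07 2.464
v -2.351 0.25 2.336
v -2.017 -0.078 3.047
v -1.432 0.837 2.684
v -1.688 -0.657 2.116
v -1.732 -0.672 2.614
v -1.278 -0.669 2.402
v -1.524 0.537 3.074
v -1.07 0.54 2.862
v -1.242 -0.222 3.077
v -2.05 -0.36 1.938
v -1.596 -0.357 1.726
v -1.842 0.849 2.398
v -1.388 0.852 2.186
v -1.878 0.402 1.723
v -1 0.564 2.056
v -1.129 -0.184 1.771
v -1.49 0.114 1.593
v -1.411 0.576 1.769
v -0.804 0.371 2.474
v -0.932 -0.377 2.189
v -0.976 -0.391 2.688
v -0.896 0.071 2.864
v -0.826 0.094 2.057
v -2.188 0.557 2.611
v -2.316 -0.191 2.326
v -2.224 0.109 1.936
v -2.144 0.571 2.112
v -1.991 0.364 3.029
v -2.12 -0.384 2.744
v -1.709 -0.396 3.031
v -1.63 0.066 3.207
v -2.294 0.086 2.743
v 1.265 -0.956 -3.641
v 0.49 -0.215 -2.837
v 1.392 0.069 -4.463
v 0.618 0.81 -3.659
v 2.942 -0.33 -2.601
v 2.168 0.411 -1.797
v 3.07 0.695 -3.423
v 2.295 1.436 -2.619
v 1.654 -5.192 -1.206
v 1.652 -3.657 -0.522
v -0.102 -4.944 -1.768
v -0.104 -3.41 -1.084
v 2.324 -4.41 -2.956
v 2.322 -2.876 -2.272
v 0.568 -4.163 -3.518
v 0.566 -2.628 -2.834
v 1.758 2.86 3.318
v 2.175 3.225 4.089
v 2.082 1.72 3.682
v 1.553 3.089 4.216
v 1.026 2.846 3.924
v 0.842 2.609 3.347
v 1.086 2.49 2.757
v 1.645 2.543 2.429
v 2.256 2.745 2.517
v 2.634 3.001 2.979
v 2.603 3.191 3.6
v 3.35 -1.577 0.673
v 3.956 -1.594 0.303
v 5.036 -0.861 2.037
v 4.43 -0.843 2.407
v 3.819 -1.258 0.246
v 4.899 -0.525 1.98
v 3.557 -1.007 0.303
v 4.637 -0.274 2.037
v 3.239 -0.909 0.46
v 4.319 -0.175 2.193
v 2.951 -0.989 0.673
v 4.031 -0.256 2.407
v 2.77 -1.228 0.887
v 3.85 -0.494 2.62
v 2.744 -1.559 1.043
v 3.824 -0.826 2.777
v 2.881 -1.895 1.1
v 3.961 -1.162 2.834
v 3.143 -2.146 1.043
v 4.223 -1.413 2.777
v 3.461 -2.245 0.887
v 4.541 -1.511 2.62
v 3.749 -2.164 0.673
v 4.829 -1.431 2.407
v 3.93 -1.926 0.46
v 5.01 -1.192 2.193
f 1 38 17
f 38 12 41
f 17 41 6
f 38 41 17
f 1 17 13
f 17 6 18
f 13 18 2
f 17 18 13
f 1 13 22
f 13 2 23
f 22 23 8
f 13 23 22
f 1 22 34
f 22 8 37
f 34 37 11
f 22 37 34
f 1 34 38
f 34 11 42
f 38 42 12
f 34 42 38
f 2 18 29
f 18 6 32
f 29 32 10
f 18 32 29
f 6 41 19
f 41 12 40
f 19 40 5
f 41 40 19
f 12 42 39
f 42 11 35
f 39 35 3
f 42 35 39
f 11 37 36
f 37 8 24
f 36 24 7
f 37 24 36
f 8 23 28
f 23 2 25
f 28 25 9
f 23 25 28
f 4 30 16
f 30 10 31
f 16 31 5
f 30 31 16
f 4 16 14
f 16 5 15
f 14 15 3
f 16 15 14
f 4 14 21
f 14 3 20
f 21 20 7
f 14 20 21
f 4 21 26
f 21 7 27
f 26 27 9
f 21 27 26
f 4 26 30
f 26 9 33
f 30 33 10
f 26 33 30
f 5 31 19
f 31 10 32
f 19 32 6
f 31 32 19
f 3 15 39
f 15 5 40
f 39 40 12
f 15 40 39
f 7 20 36
f 20 3 35
f 36 35 11
f 20 35 36
f 9 27 28
f 27 7 24
f 28 24 8
f 27 24 28
f 10 33 29
f 33 9 25
f 29 25 2
f 33 25 29
f 44 46 43
f 47 44 43
f 43 46 45
f 45 47 43
f 44 50 46
f 48 44 47
f 48 50 44
f 46 50 45
f 49 47 45
f 45 50 49
f 49 48 47
f 50 48 49
f 52 54 51
f 55 52 51
f 51 54 53
f 53 55 51
f 52 58 54
f 56 52 55
f 56 58 52
f 54 58 53
f 57 55 53
f 53 58 57
f 57 56 55
f 58 56 57
f 60 59 62
f 60 62 61
f 62 59 63
f 62 63 61
f 63 59 64
f 63 64 61
f 64 59 65
f 64 65 61
f 65 59 66
f 65 66 61
f 66 59 67
f 66 67 61
f 67 59 68
f 67 68 61
f 68 59 69
f 68 69 61
f 69 59 60
f 69 60 61
f 71 70 74
f 71 74 72
f 72 74 75
f 72 75 73
f 74 70 76
f 74 76 75
f 75 76 77
f 75 77 73
f 76 70 78
f 76 78 77
f 77 78 79
f 77 79 73
f 78 70 80
f 78 80 79
f 79 80 81
f 79 81 73
f 80 70 82
f 80 82 81
f 81 82 83
f 81 83 73
f 82 70 84
f 82 84 83
f 83 84 85
f 83 85 73
f 84 70 86
f 84 86 85
f 85 86 87
f 85 87 73
f 86 70 88
f 86 88 87
f 87 88 89
f 87 89 73
f 88 70 90
f 88 90 89
f 89 90 91
f 89 91 73
f 90 70 92
f 90 92 91
f 91 92 93
f 91 93 73
f 92 70 94
f 92 94 93
f 93 94 95
f 93 95 73
f 94 70 71
f 94 71 95
f 95 71 72
f 95 72 73



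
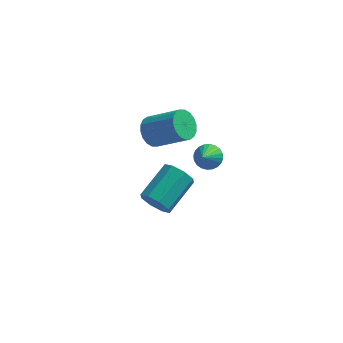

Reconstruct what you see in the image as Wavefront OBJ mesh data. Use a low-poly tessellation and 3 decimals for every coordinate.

v 0.178 -4.615 -1.098
v 0.466 -5.071 -0.467
v 1.35 -3.441 0.309
v 1.062 -2.985 -0.322
v 0.868 -5.055 -0.959
v 1.752 -3.425 -0.183
v 0.866 -4.781 -1.532
v 1.75 -3.151 -0.756
v 0.461 -4.41 -1.851
v 1.345 -2.78 -1.075
v -0.11 -4.159 -1.729
v 0.774 -2.529 -0.953
v -0.512 -4.175 -1.237
v 0.372 -2.545 -0.461
v -0.51 -4.449 -0.664
v 0.374 -2.819 0.112
v -0.105 -4.82 -0.345
v 0.779 -3.19 0.431
v -0.685 0.251 -0.599
v -0.212 0.784 -1.081
v 1.398 0.401 0.077
v 0.925 -0.131 0.559
v -0.351 1.015 -0.81
v 1.259 0.633 0.348
v -0.557 1.096 -0.498
v 1.053 0.713 0.66
v -0.788 1.009 -0.205
v 0.822 0.626 0.953
v -0.999 0.772 0.009
v 0.611 0.389 1.167
v -1.147 0.432 0.103
v 0.463 0.049 1.261
v -1.204 0.056 0.058
v 0.406 -0.326 1.216
v -1.158 -0.281 -0.117
v 0.452 -0.664 1.041
v -1.019 -0.513 -0.388
v 0.591 -0.895 0.77
v -0.813 -0.593 -0.7
v 0.797 -0.976 0.458
v -0.582 -0.506 -0.993
v 1.028 -0.889 0.165
v -0.371 -0.269 -1.207
v 1.239 -0.652 -0.049
v -0.223 0.071 -1.301
v 1.387 -0.312 -0.143
v -0.166 0.446 -1.256
v 1.444 0.064 -0.098
v 1.764 2.289 -4.331
v 2.292 2.624 -3.936
v 1.636 0.931 -3.009
v 2.055 2.75 -3.83
v 1.773 2.805 -3.801
v 1.49 2.782 -3.852
v 1.248 2.683 -3.976
v 1.085 2.525 -4.154
v 1.025 2.331 -4.359
v 1.078 2.13 -4.56
v 1.235 1.954 -4.726
v 1.473 1.829 -4.832
v 1.754 1.773 -4.862
v 2.038 1.797 -4.811
v 2.279 1.895 -4.687
v 2.442 2.053 -4.508
v 2.502 2.247 -4.303
v 2.449 2.448 -4.102
f 2 1 5
f 2 5 3
f 3 5 6
f 3 6 4
f 5 1 7
f 5 7 6
f 6 7 8
f 6 8 4
f 7 1 9
f 7 9 8
f 8 9 10
f 8 10 4
f 9 1 11
f 9 11 10
f 10 11 12
f 10 12 4
f 11 1 13
f 11 13 12
f 12 13 14
f 12 14 4
f 13 1 15
f 13 15 14
f 14 15 16
f 14 16 4
f 15 1 17
f 15 17 16
f 16 17 18
f 16 18 4
f 17 1 2
f 17 2 18
f 18 2 3
f 18 3 4
f 20 19 23
f 20 23 21
f 21 23 24
f 21 24 22
f 23 19 25
f 23 25 24
f 24 25 26
f 24 26 22
f 25 19 27
f 25 27 26
f 26 27 28
f 26 28 22
f 27 19 29
f 27 29 28
f 28 29 30
f 28 30 22
f 29 19 31
f 29 31 30
f 30 31 32
f 30 32 22
f 31 19 33
f 31 33 32
f 32 33 34
f 32 34 22
f 33 19 35
f 33 35 34
f 34 35 36
f 34 36 22
f 35 19 37
f 35 37 36
f 36 37 38
f 36 38 22
f 37 19 39
f 37 39 38
f 38 39 40
f 38 40 22
f 39 19 41
f 39 41 40
f 40 41 42
f 40 42 22
f 41 19 43
f 41 43 42
f 42 43 44
f 42 44 22
f 43 19 45
f 43 45 44
f 44 45 46
f 44 46 22
f 45 19 47
f 45 47 46
f 46 47 48
f 46 48 22
f 47 19 20
f 47 20 48
f 48 20 21
f 48 21 22
f 50 49 52
f 50 52 51
f 52 49 53
f 52 53 51
f 53 49 54
f 53 54 51
f 54 49 55
f 54 55 51
f 55 49 56
f 55 56 51
f 56 49 57
f 56 57 51
f 57 49 58
f 57 58 51
f 58 49 59
f 58 59 51
f 59 49 60
f 59 60 51
f 60 49 61
f 60 61 51
f 61 49 62
f 61 62 51
f 62 49 63
f 62 63 51
f 63 49 64
f 63 64 51
f 64 49 65
f 64 65 51
f 65 49 66
f 65 66 51
f 66 49 50
f 66 50 51



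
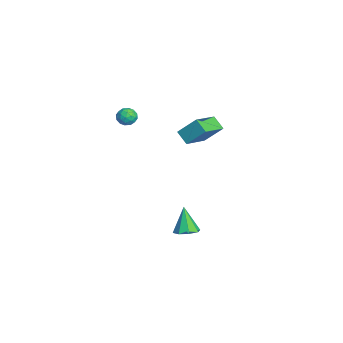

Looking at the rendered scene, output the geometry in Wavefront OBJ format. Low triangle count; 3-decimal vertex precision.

v -1.499 1.427 -0.325
v -1.137 2.427 0.803
v -2.81 2.606 -0.949
v -2.448 3.606 0.179
v -0.832 1.854 -0.919
v -0.47 2.854 0.209
v -2.143 3.033 -1.543
v -1.781 4.033 -0.415
v -4.207 -0.754 -0.348
v -3.586 -0.557 -0.344
v -3.894 -1.743 -0.156
v -3.273 -1.546 -0.152
v -3.675 -1.365 0.328
v -3.868 -0.754 0.209
v -3.612 -1.546 -0.709
v -3.805 -0.935 -0.828
v -3.218 -1.046 -0.568
v -3.257 -0.934 0.073
v -4.223 -1.366 -0.573
v -4.262 -1.254 0.068
v -3.924 -0.569 -0.363
v -3.556 -1.731 -0.137
v -3.792 -1.625 0.145
v -3.427 -1.509 0.147
v -4.09 -0.685 -0.037
v -3.725 -0.568 -0.036
v -3.777 -1.043 0.36
v -3.755 -1.732 -0.464
v -3.39 -1.615 -0.463
v -4.053 -0.791 -0.647
v -3.688 -0.675 -0.645
v -3.703 -1.257 -0.86
v -3.343 -0.74 -0.492
v -3.158 -1.321 -0.379
v -3.358 -1.322 -0.707
v -3.472 -0.963 -0.777
v -3.366 -0.674 -0.116
v -3.181 -1.256 -0.003
v -3.418 -1.149 0.28
v -3.532 -0.79 0.21
v -3.149 -0.962 -0.247
v -4.299 -1.044 -0.497
v -4.114 -1.626 -0.384
v -3.948 -1.51 -0.71
v -4.062 -1.151 -0.78
v -4.322 -0.979 -0.121
v -4.137 -1.56 -0.008
v -4.008 -1.337 0.277
v -4.122 -0.978 0.207
v -4.331 -1.338 -0.253
v 4.131 1.224 -4.603
v 4.813 1.282 -4.323
v 3.509 1.156 -3.077
v 4.568 1.786 -4.4
v 4.066 1.962 -4.596
v 3.603 1.705 -4.797
v 3.449 1.167 -4.884
v 3.695 0.663 -4.807
v 4.196 0.487 -4.61
v 4.659 0.744 -4.41
f 2 4 1
f 5 2 1
f 1 4 3
f 3 5 1
f 2 8 4
f 6 2 5
f 6 8 2
f 4 8 3
f 7 5 3
f 3 8 7
f 7 6 5
f 8 6 7
f 9 46 25
f 46 20 49
f 25 49 14
f 46 49 25
f 9 25 21
f 25 14 26
f 21 26 10
f 25 26 21
f 9 21 30
f 21 10 31
f 30 31 16
f 21 31 30
f 9 30 42
f 30 16 45
f 42 45 19
f 30 45 42
f 9 42 46
f 42 19 50
f 46 50 20
f 42 50 46
f 10 26 37
f 26 14 40
f 37 40 18
f 26 40 37
f 14 49 27
f 49 20 48
f 27 48 13
f 49 48 27
f 20 50 47
f 50 19 43
f 47 43 11
f 50 43 47
f 19 45 44
f 45 16 32
f 44 32 15
f 45 32 44
f 16 31 36
f 31 10 33
f 36 33 17
f 31 33 36
f 12 38 24
f 38 18 39
f 24 39 13
f 38 39 24
f 12 24 22
f 24 13 23
f 22 23 11
f 24 23 22
f 12 22 29
f 22 11 28
f 29 28 15
f 22 28 29
f 12 29 34
f 29 15 35
f 34 35 17
f 29 35 34
f 12 34 38
f 34 17 41
f 38 41 18
f 34 41 38
f 13 39 27
f 39 18 40
f 27 40 14
f 39 40 27
f 11 23 47
f 23 13 48
f 47 48 20
f 23 48 47
f 15 28 44
f 28 11 43
f 44 43 19
f 28 43 44
f 17 35 36
f 35 15 32
f 36 32 16
f 35 32 36
f 18 41 37
f 41 17 33
f 37 33 10
f 41 33 37
f 52 51 54
f 52 54 53
f 54 51 55
f 54 55 53
f 55 51 56
f 55 56 53
f 56 51 57
f 56 57 53
f 57 51 58
f 57 58 53
f 58 51 59
f 58 59 53
f 59 51 60
f 59 60 53
f 60 51 52
f 60 52 53



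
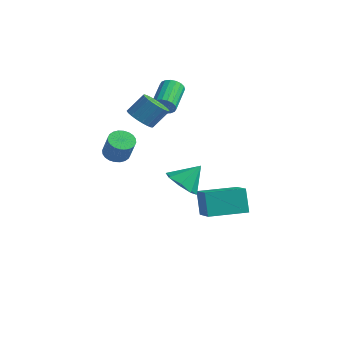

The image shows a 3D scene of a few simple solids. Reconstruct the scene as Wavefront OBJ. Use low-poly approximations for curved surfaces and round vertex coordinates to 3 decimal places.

v -3.042 3.237 1.741
v -2.858 3.51 1.263
v -3.394 4.815 1.801
v -3.578 4.543 2.279
v -3.098 3.438 1.199
v -3.633 4.743 1.738
v -3.326 3.326 1.243
v -3.862 4.631 1.781
v -3.498 3.197 1.385
v -4.034 4.502 1.923
v -3.58 3.075 1.598
v -4.116 4.381 2.136
v -3.556 2.986 1.839
v -4.091 4.291 2.377
v -3.429 2.947 2.06
v -3.965 4.252 2.599
v -3.226 2.965 2.219
v -3.762 4.27 2.757
v -2.987 3.037 2.282
v -3.522 4.342 2.821
v -2.758 3.149 2.239
v -3.294 4.454 2.777
v -2.586 3.278 2.097
v -3.122 4.583 2.635
v -2.504 3.399 1.884
v -3.04 4.705 2.422
v -2.529 3.489 1.643
v -3.064 4.794 2.181
v -2.655 3.528 1.421
v -3.191 4.833 1.96
v -3.342 1.927 1.42
v -2.654 1.848 1.158
v -2.25 2.514 2.018
v -2.938 2.593 2.28
v -2.751 2.099 1.009
v -2.347 2.765 1.869
v -2.95 2.321 0.931
v -2.546 2.987 1.791
v -3.217 2.474 0.938
v -2.813 3.14 1.797
v -3.505 2.533 1.028
v -3.102 3.199 1.887
v -3.765 2.487 1.186
v -3.362 3.153 2.045
v -3.952 2.344 1.384
v -3.548 3.01 2.244
v -4.034 2.129 1.589
v -3.63 2.795 2.448
v -3.995 1.879 1.764
v -3.591 2.545 2.624
v -3.844 1.638 1.88
v -3.44 2.304 2.74
v -3.606 1.446 1.917
v -3.202 2.112 2.776
v -3.322 1.338 1.867
v -2.918 2.004 2.727
v -3.042 1.331 1.741
v -2.638 1.997 2.6
v -2.813 1.428 1.559
v -2.41 2.094 2.418
v -2.676 1.611 1.352
v -2.272 2.277 2.212
v -0.106 2.059 -3.577
v -0.569 2.427 -2.431
v 1.016 3.517 -3.592
v 0.553 3.885 -2.445
v 0.947 1.255 -2.895
v 0.484 1.623 -1.748
v 2.069 2.713 -2.909
v 1.606 3.081 -1.763
v -1.98 -1.322 1.237
v -1.682 -1.796 0.996
v -1.181 -2.013 2.042
v -1.48 -1.538 2.283
v -1.527 -1.62 0.958
v -1.026 -1.836 2.004
v -1.441 -1.398 0.963
v -0.94 -1.615 2.009
v -1.437 -1.165 1.009
v -0.936 -1.381 2.055
v -1.515 -0.955 1.09
v -1.015 -1.172 2.136
v -1.665 -0.801 1.193
v -1.164 -1.018 2.24
v -1.862 -0.727 1.303
v -1.362 -0.943 2.35
v -2.078 -0.743 1.403
v -1.577 -0.96 2.45
v -2.279 -0.847 1.478
v -1.778 -1.064 2.524
v -2.434 -1.024 1.516
v -1.933 -1.24 2.562
v -2.52 -1.245 1.511
v -2.019 -1.462 2.557
v -2.524 -1.479 1.465
v -2.023 -1.695 2.511
v -2.445 -1.688 1.384
v -1.945 -1.905 2.43
v -2.296 -1.842 1.28
v -1.795 -2.059 2.327
v -2.098 -1.917 1.17
v -1.598 -2.133 2.217
v -1.883 -1.9 1.07
v -1.382 -2.117 2.117
v 1.813 -1.746 0.937
v 2.204 -2.396 1.297
v 2.247 -0.994 1.823
v 2.573 -2.097 0.863
v 2.496 -1.592 0.472
v 2.019 -1.177 0.354
v 1.422 -1.096 0.577
v 1.054 -1.395 1.011
v 1.13 -1.899 1.402
v 1.607 -2.314 1.52
f 2 1 5
f 2 5 3
f 3 5 6
f 3 6 4
f 5 1 7
f 5 7 6
f 6 7 8
f 6 8 4
f 7 1 9
f 7 9 8
f 8 9 10
f 8 10 4
f 9 1 11
f 9 11 10
f 10 11 12
f 10 12 4
f 11 1 13
f 11 13 12
f 12 13 14
f 12 14 4
f 13 1 15
f 13 15 14
f 14 15 16
f 14 16 4
f 15 1 17
f 15 17 16
f 16 17 18
f 16 18 4
f 17 1 19
f 17 19 18
f 18 19 20
f 18 20 4
f 19 1 21
f 19 21 20
f 20 21 22
f 20 22 4
f 21 1 23
f 21 23 22
f 22 23 24
f 22 24 4
f 23 1 25
f 23 25 24
f 24 25 26
f 24 26 4
f 25 1 27
f 25 27 26
f 26 27 28
f 26 28 4
f 27 1 29
f 27 29 28
f 28 29 30
f 28 30 4
f 29 1 2
f 29 2 30
f 30 2 3
f 30 3 4
f 32 31 35
f 32 35 33
f 33 35 36
f 33 36 34
f 35 31 37
f 35 37 36
f 36 37 38
f 36 38 34
f 37 31 39
f 37 39 38
f 38 39 40
f 38 40 34
f 39 31 41
f 39 41 40
f 40 41 42
f 40 42 34
f 41 31 43
f 41 43 42
f 42 43 44
f 42 44 34
f 43 31 45
f 43 45 44
f 44 45 46
f 44 46 34
f 45 31 47
f 45 47 46
f 46 47 48
f 46 48 34
f 47 31 49
f 47 49 48
f 48 49 50
f 48 50 34
f 49 31 51
f 49 51 50
f 50 51 52
f 50 52 34
f 51 31 53
f 51 53 52
f 52 53 54
f 52 54 34
f 53 31 55
f 53 55 54
f 54 55 56
f 54 56 34
f 55 31 57
f 55 57 56
f 56 57 58
f 56 58 34
f 57 31 59
f 57 59 58
f 58 59 60
f 58 60 34
f 59 31 61
f 59 61 60
f 60 61 62
f 60 62 34
f 61 31 32
f 61 32 62
f 62 32 33
f 62 33 34
f 64 66 63
f 67 64 63
f 63 66 65
f 65 67 63
f 64 70 66
f 68 64 67
f 68 70 64
f 66 70 65
f 69 67 65
f 65 70 69
f 69 68 67
f 70 68 69
f 72 71 75
f 72 75 73
f 73 75 76
f 73 76 74
f 75 71 77
f 75 77 76
f 76 77 78
f 76 78 74
f 77 71 79
f 77 79 78
f 78 79 80
f 78 80 74
f 79 71 81
f 79 81 80
f 80 81 82
f 80 82 74
f 81 71 83
f 81 83 82
f 82 83 84
f 82 84 74
f 83 71 85
f 83 85 84
f 84 85 86
f 84 86 74
f 85 71 87
f 85 87 86
f 86 87 88
f 86 88 74
f 87 71 89
f 87 89 88
f 88 89 90
f 88 90 74
f 89 71 91
f 89 91 90
f 90 91 92
f 90 92 74
f 91 71 93
f 91 93 92
f 92 93 94
f 92 94 74
f 93 71 95
f 93 95 94
f 94 95 96
f 94 96 74
f 95 71 97
f 95 97 96
f 96 97 98
f 96 98 74
f 97 71 99
f 97 99 98
f 98 99 100
f 98 100 74
f 99 71 101
f 99 101 100
f 100 101 102
f 100 102 74
f 101 71 103
f 101 103 102
f 102 103 104
f 102 104 74
f 103 71 72
f 103 72 104
f 104 72 73
f 104 73 74
f 106 105 108
f 106 108 107
f 108 105 109
f 108 109 107
f 109 105 110
f 109 110 107
f 110 105 111
f 110 111 107
f 111 105 112
f 111 112 107
f 112 105 113
f 112 113 107
f 113 105 114
f 113 114 107
f 114 105 106
f 114 106 107



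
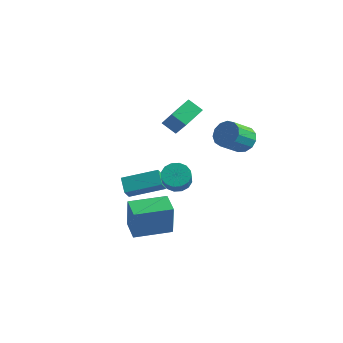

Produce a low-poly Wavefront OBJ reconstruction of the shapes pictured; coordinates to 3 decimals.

v 2.321 2.406 2.77
v 3.157 2.323 3.032
v 2.735 1.171 4.012
v 1.899 1.254 3.75
v 2.948 2.656 3.334
v 2.527 1.504 4.314
v 2.54 2.91 3.457
v 2.119 1.758 4.437
v 2.063 3.004 3.362
v 1.642 1.852 4.342
v 1.667 2.908 3.079
v 1.246 1.756 4.059
v 1.479 2.652 2.698
v 1.058 1.501 3.678
v 1.558 2.319 2.34
v 1.137 1.167 3.32
v 1.879 2.013 2.118
v 1.458 0.861 3.098
v 2.34 1.831 2.103
v 1.919 0.68 3.084
v 2.795 1.833 2.3
v 2.374 0.681 3.281
v 3.1 2.016 2.646
v 2.678 0.864 3.627
v -0.563 -4.093 -2.274
v -0.409 -4.253 -0.286
v -1.524 -3.214 -2.129
v -1.37 -3.374 -0.141
v 0.91 -2.486 -2.259
v 1.064 -2.646 -0.271
v -0.051 -1.607 -2.114
v 0.103 -1.767 -0.126
v -0.352 -0.043 -0.036
v 0.411 -0.099 -0.358
v 0.755 -0.754 0.574
v -0.008 -0.697 0.896
v 0.419 0.254 -0.113
v 0.764 -0.401 0.819
v 0.221 0.527 0.152
v 0.565 -0.127 1.084
v -0.131 0.648 0.367
v 0.213 -0.006 1.299
v -0.542 0.584 0.474
v -0.198 -0.07 1.406
v -0.902 0.352 0.444
v -0.558 -0.303 1.376
v -1.115 0.014 0.286
v -0.771 -0.641 1.218
v -1.124 -0.339 0.041
v -0.779 -0.994 0.973
v -0.925 -0.613 -0.224
v -0.581 -1.267 0.708
v -0.573 -0.734 -0.439
v -0.229 -1.388 0.493
v -0.162 -0.67 -0.546
v 0.182 -1.324 0.386
v 0.198 -0.437 -0.516
v 0.542 -1.092 0.416
v -3.453 3.294 1.545
v -2.407 2.694 2.961
v -3.269 4.755 2.027
v -2.222 4.156 3.444
v -2.578 3.384 0.936
v -1.531 2.785 2.353
v -2.393 4.846 1.419
v -1.347 4.246 2.835
v -4.419 0.987 -2.433
v -4.276 0.337 -1.621
v -2.704 2.143 -1.81
v -2.561 1.493 -0.998
v -3.779 0.367 -3.042
v -3.636 -0.283 -2.23
v -2.064 1.523 -2.419
v -1.921 0.873 -1.607
f 2 1 5
f 2 5 3
f 3 5 6
f 3 6 4
f 5 1 7
f 5 7 6
f 6 7 8
f 6 8 4
f 7 1 9
f 7 9 8
f 8 9 10
f 8 10 4
f 9 1 11
f 9 11 10
f 10 11 12
f 10 12 4
f 11 1 13
f 11 13 12
f 12 13 14
f 12 14 4
f 13 1 15
f 13 15 14
f 14 15 16
f 14 16 4
f 15 1 17
f 15 17 16
f 16 17 18
f 16 18 4
f 17 1 19
f 17 19 18
f 18 19 20
f 18 20 4
f 19 1 21
f 19 21 20
f 20 21 22
f 20 22 4
f 21 1 23
f 21 23 22
f 22 23 24
f 22 24 4
f 23 1 2
f 23 2 24
f 24 2 3
f 24 3 4
f 26 28 25
f 29 26 25
f 25 28 27
f 27 29 25
f 26 32 28
f 30 26 29
f 30 32 26
f 28 32 27
f 31 29 27
f 27 32 31
f 31 30 29
f 32 30 31
f 34 33 37
f 34 37 35
f 35 37 38
f 35 38 36
f 37 33 39
f 37 39 38
f 38 39 40
f 38 40 36
f 39 33 41
f 39 41 40
f 40 41 42
f 40 42 36
f 41 33 43
f 41 43 42
f 42 43 44
f 42 44 36
f 43 33 45
f 43 45 44
f 44 45 46
f 44 46 36
f 45 33 47
f 45 47 46
f 46 47 48
f 46 48 36
f 47 33 49
f 47 49 48
f 48 49 50
f 48 50 36
f 49 33 51
f 49 51 50
f 50 51 52
f 50 52 36
f 51 33 53
f 51 53 52
f 52 53 54
f 52 54 36
f 53 33 55
f 53 55 54
f 54 55 56
f 54 56 36
f 55 33 57
f 55 57 56
f 56 57 58
f 56 58 36
f 57 33 34
f 57 34 58
f 58 34 35
f 58 35 36
f 60 62 59
f 63 60 59
f 59 62 61
f 61 63 59
f 60 66 62
f 64 60 63
f 64 66 60
f 62 66 61
f 65 63 61
f 61 66 65
f 65 64 63
f 66 64 65
f 68 70 67
f 71 68 67
f 67 70 69
f 69 71 67
f 68 74 70
f 72 68 71
f 72 74 68
f 70 74 69
f 73 71 69
f 69 74 73
f 73 72 71
f 74 72 73



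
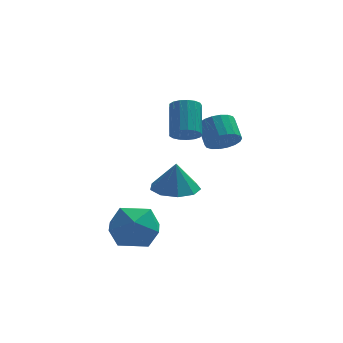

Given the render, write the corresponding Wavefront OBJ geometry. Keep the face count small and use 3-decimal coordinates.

v 3.383 -0.496 0.953
v 3.801 -0.796 1.499
v 3.615 0.096 2.132
v 3.197 0.396 1.587
v 4.024 -0.624 1.321
v 3.838 0.269 1.954
v 4.12 -0.426 1.07
v 3.935 0.467 1.703
v 4.071 -0.242 0.796
v 3.885 0.651 1.429
v 3.885 -0.108 0.553
v 3.699 0.784 1.186
v 3.599 -0.052 0.39
v 3.414 0.841 1.023
v 3.271 -0.083 0.338
v 3.085 0.81 0.971
v 2.965 -0.196 0.408
v 2.779 0.696 1.041
v 2.742 -0.369 0.586
v 2.556 0.524 1.219
v 2.645 -0.567 0.837
v 2.46 0.326 1.47
v 2.695 -0.751 1.111
v 2.509 0.142 1.744
v 2.881 -0.884 1.354
v 2.695 0.008 1.987
v 3.166 -0.941 1.517
v 2.981 -0.048 2.15
v 3.495 -0.91 1.569
v 3.309 -0.017 2.202
v 1.78 -1.858 2.094
v 2.347 -1.71 1.863
v 2.447 -0.514 2.875
v 1.88 -0.662 3.106
v 2.156 -1.55 1.693
v 2.256 -0.354 2.705
v 1.878 -1.461 1.615
v 1.978 -0.265 2.627
v 1.578 -1.463 1.647
v 1.678 -0.267 2.659
v 1.325 -1.555 1.781
v 1.425 -0.359 2.793
v 1.175 -1.717 1.987
v 1.275 -0.521 2.999
v 1.165 -1.911 2.217
v 1.265 -0.715 3.23
v 1.295 -2.093 2.42
v 1.395 -0.897 3.432
v 1.536 -2.221 2.547
v 1.636 -1.025 3.559
v 1.833 -2.266 2.571
v 1.933 -1.07 3.583
v 2.118 -2.218 2.485
v 2.218 -1.022 3.498
v 2.326 -2.087 2.31
v 2.426 -0.891 3.322
v 2.408 -1.903 2.085
v 2.508 -0.707 3.098
v 1.438 -1.247 -1.124
v 2.091 -2.004 -1.115
v 1.482 -1.193 0.184
v 2.424 -1.408 -1.151
v 2.296 -0.737 -1.175
v 1.766 -0.304 -1.174
v 1.083 -0.313 -1.151
v 0.565 -0.759 -1.114
v 0.456 -1.433 -1.083
v 0.806 -2.021 -1.07
v 1.452 -2.246 -1.083
v -0.191 -2.576 -1.487
v 0.671 -3.127 -2.026
v -1.291 -4.073 -1.714
v -0.429 -4.624 -2.253
v -0.355 -4.404 -1.12
v 0.325 -3.479 -0.98
v -0.945 -3.721 -2.76
v -0.265 -2.796 -2.62
v 0.205 -3.835 -2.813
v 0.569 -4.257 -1.799
v -1.189 -2.943 -1.941
v -0.825 -3.365 -0.927
f 2 1 5
f 2 5 3
f 3 5 6
f 3 6 4
f 5 1 7
f 5 7 6
f 6 7 8
f 6 8 4
f 7 1 9
f 7 9 8
f 8 9 10
f 8 10 4
f 9 1 11
f 9 11 10
f 10 11 12
f 10 12 4
f 11 1 13
f 11 13 12
f 12 13 14
f 12 14 4
f 13 1 15
f 13 15 14
f 14 15 16
f 14 16 4
f 15 1 17
f 15 17 16
f 16 17 18
f 16 18 4
f 17 1 19
f 17 19 18
f 18 19 20
f 18 20 4
f 19 1 21
f 19 21 20
f 20 21 22
f 20 22 4
f 21 1 23
f 21 23 22
f 22 23 24
f 22 24 4
f 23 1 25
f 23 25 24
f 24 25 26
f 24 26 4
f 25 1 27
f 25 27 26
f 26 27 28
f 26 28 4
f 27 1 29
f 27 29 28
f 28 29 30
f 28 30 4
f 29 1 2
f 29 2 30
f 30 2 3
f 30 3 4
f 32 31 35
f 32 35 33
f 33 35 36
f 33 36 34
f 35 31 37
f 35 37 36
f 36 37 38
f 36 38 34
f 37 31 39
f 37 39 38
f 38 39 40
f 38 40 34
f 39 31 41
f 39 41 40
f 40 41 42
f 40 42 34
f 41 31 43
f 41 43 42
f 42 43 44
f 42 44 34
f 43 31 45
f 43 45 44
f 44 45 46
f 44 46 34
f 45 31 47
f 45 47 46
f 46 47 48
f 46 48 34
f 47 31 49
f 47 49 48
f 48 49 50
f 48 50 34
f 49 31 51
f 49 51 50
f 50 51 52
f 50 52 34
f 51 31 53
f 51 53 52
f 52 53 54
f 52 54 34
f 53 31 55
f 53 55 54
f 54 55 56
f 54 56 34
f 55 31 57
f 55 57 56
f 56 57 58
f 56 58 34
f 57 31 32
f 57 32 58
f 58 32 33
f 58 33 34
f 60 59 62
f 60 62 61
f 62 59 63
f 62 63 61
f 63 59 64
f 63 64 61
f 64 59 65
f 64 65 61
f 65 59 66
f 65 66 61
f 66 59 67
f 66 67 61
f 67 59 68
f 67 68 61
f 68 59 69
f 68 69 61
f 69 59 60
f 69 60 61
f 70 81 75
f 70 75 71
f 70 71 77
f 70 77 80
f 70 80 81
f 71 75 79
f 75 81 74
f 81 80 72
f 80 77 76
f 77 71 78
f 73 79 74
f 73 74 72
f 73 72 76
f 73 76 78
f 73 78 79
f 74 79 75
f 72 74 81
f 76 72 80
f 78 76 77
f 79 78 71



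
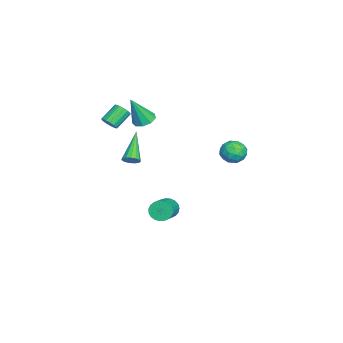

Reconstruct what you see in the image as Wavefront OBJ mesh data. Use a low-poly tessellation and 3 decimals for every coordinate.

v 1.99 -2.283 1.996
v 2.29 -2.488 2.368
v 0.35 -2.277 3.324
v 2.315 -2.222 2.398
v 2.253 -1.972 2.32
v 2.12 -1.805 2.155
v 1.953 -1.767 1.948
v 1.795 -1.867 1.754
v 1.69 -2.078 1.624
v 1.665 -2.345 1.595
v 1.728 -2.595 1.673
v 1.86 -2.761 1.838
v 2.028 -2.799 2.045
v 2.185 -2.7 2.239
v -2.082 -0.998 -4.192
v -1.826 -1.283 -4.79
v -0.363 -1.408 -4.106
v -0.618 -1.122 -3.508
v -1.78 -0.995 -4.835
v -0.317 -1.12 -4.151
v -1.787 -0.707 -4.769
v -0.324 -0.832 -4.085
v -1.844 -0.47 -4.603
v -0.381 -0.594 -3.919
v -1.942 -0.324 -4.367
v -0.479 -0.448 -3.682
v -2.065 -0.294 -4.1
v -0.602 -0.419 -3.415
v -2.19 -0.386 -3.849
v -0.727 -0.511 -3.164
v -2.297 -0.584 -3.657
v -0.834 -0.708 -2.973
v -2.366 -0.853 -3.558
v -0.903 -0.978 -2.873
v -2.386 -1.147 -3.569
v -0.923 -1.272 -2.884
v -2.353 -1.416 -3.687
v -0.89 -1.541 -3.003
v -2.274 -1.612 -3.893
v -0.811 -1.737 -3.208
v -2.161 -1.702 -4.15
v -0.698 -1.827 -3.466
v -2.034 -1.67 -4.415
v -0.571 -1.795 -3.731
v -1.916 -1.522 -4.642
v -0.453 -1.647 -3.957
v -0.128 3.438 1.304
v 0.47 2.893 1.438
v -0.75 3.027 2.402
v -0.152 2.482 2.536
v -0.001 3.284 2.616
v 0.383 3.538 1.937
v -0.663 2.382 1.903
v -0.279 2.636 1.224
v 0.139 2.24 1.809
v 0.548 2.798 2.249
v -0.828 3.122 1.591
v -0.419 3.68 2.031
v 0.225 3.202 1.275
v -0.505 2.718 2.565
v -0.417 3.19 2.612
v -0.065 2.87 2.691
v 0.174 3.581 1.568
v 0.526 3.261 1.647
v 0.249 3.491 2.339
v -0.806 2.659 2.193
v -0.454 2.339 2.272
v -0.215 3.05 1.149
v 0.137 2.73 1.228
v -0.529 2.429 1.501
v 0.383 2.498 1.572
v 0.017 2.256 2.217
v -0.283 2.197 1.845
v -0.057 2.346 1.446
v 0.623 2.825 1.83
v 0.258 2.584 2.476
v 0.346 3.055 2.522
v 0.572 3.205 2.124
v 0.429 2.442 2.048
v -0.538 3.336 1.364
v -0.903 3.095 2.01
v -0.852 2.715 1.716
v -0.626 2.865 1.318
v -0.297 3.664 1.623
v -0.663 3.422 2.268
v -0.223 3.574 2.394
v 0.003 3.723 1.995
v -0.709 3.478 1.792
v -0.588 -3.959 3.284
v -0.269 -4.068 3.706
v -1.054 -3.451 4.458
v -1.372 -3.341 4.036
v -0.175 -3.825 3.605
v -0.959 -3.208 4.357
v -0.191 -3.618 3.418
v -0.975 -3.001 4.171
v -0.314 -3.502 3.195
v -1.098 -2.885 3.948
v -0.51 -3.508 2.996
v -1.294 -2.891 3.749
v -0.727 -3.635 2.874
v -1.511 -3.018 3.627
v -0.906 -3.849 2.862
v -1.691 -3.232 3.614
v -1.001 -4.092 2.963
v -1.785 -3.475 3.715
v -0.985 -4.299 3.149
v -1.769 -3.682 3.902
v -0.862 -4.415 3.372
v -1.646 -3.798 4.125
v -0.666 -4.409 3.571
v -1.45 -3.792 4.324
v -0.449 -4.282 3.693
v -1.233 -3.665 4.446
v -4.004 -2.628 1.871
v -3.295 -2.563 1.711
v -3.536 -3.312 3.669
v -3.464 -2.14 1.916
v -3.885 -1.945 2.099
v -4.363 -2.07 2.176
v -4.672 -2.457 2.11
v -4.669 -2.923 1.932
v -4.355 -3.252 1.726
v -3.877 -3.289 1.587
v -3.458 -3.017 1.581
f 2 1 4
f 2 4 3
f 4 1 5
f 4 5 3
f 5 1 6
f 5 6 3
f 6 1 7
f 6 7 3
f 7 1 8
f 7 8 3
f 8 1 9
f 8 9 3
f 9 1 10
f 9 10 3
f 10 1 11
f 10 11 3
f 11 1 12
f 11 12 3
f 12 1 13
f 12 13 3
f 13 1 14
f 13 14 3
f 14 1 2
f 14 2 3
f 16 15 19
f 16 19 17
f 17 19 20
f 17 20 18
f 19 15 21
f 19 21 20
f 20 21 22
f 20 22 18
f 21 15 23
f 21 23 22
f 22 23 24
f 22 24 18
f 23 15 25
f 23 25 24
f 24 25 26
f 24 26 18
f 25 15 27
f 25 27 26
f 26 27 28
f 26 28 18
f 27 15 29
f 27 29 28
f 28 29 30
f 28 30 18
f 29 15 31
f 29 31 30
f 30 31 32
f 30 32 18
f 31 15 33
f 31 33 32
f 32 33 34
f 32 34 18
f 33 15 35
f 33 35 34
f 34 35 36
f 34 36 18
f 35 15 37
f 35 37 36
f 36 37 38
f 36 38 18
f 37 15 39
f 37 39 38
f 38 39 40
f 38 40 18
f 39 15 41
f 39 41 40
f 40 41 42
f 40 42 18
f 41 15 43
f 41 43 42
f 42 43 44
f 42 44 18
f 43 15 45
f 43 45 44
f 44 45 46
f 44 46 18
f 45 15 16
f 45 16 46
f 46 16 17
f 46 17 18
f 47 84 63
f 84 58 87
f 63 87 52
f 84 87 63
f 47 63 59
f 63 52 64
f 59 64 48
f 63 64 59
f 47 59 68
f 59 48 69
f 68 69 54
f 59 69 68
f 47 68 80
f 68 54 83
f 80 83 57
f 68 83 80
f 47 80 84
f 80 57 88
f 84 88 58
f 80 88 84
f 48 64 75
f 64 52 78
f 75 78 56
f 64 78 75
f 52 87 65
f 87 58 86
f 65 86 51
f 87 86 65
f 58 88 85
f 88 57 81
f 85 81 49
f 88 81 85
f 57 83 82
f 83 54 70
f 82 70 53
f 83 70 82
f 54 69 74
f 69 48 71
f 74 71 55
f 69 71 74
f 50 76 62
f 76 56 77
f 62 77 51
f 76 77 62
f 50 62 60
f 62 51 61
f 60 61 49
f 62 61 60
f 50 60 67
f 60 49 66
f 67 66 53
f 60 66 67
f 50 67 72
f 67 53 73
f 72 73 55
f 67 73 72
f 50 72 76
f 72 55 79
f 76 79 56
f 72 79 76
f 51 77 65
f 77 56 78
f 65 78 52
f 77 78 65
f 49 61 85
f 61 51 86
f 85 86 58
f 61 86 85
f 53 66 82
f 66 49 81
f 82 81 57
f 66 81 82
f 55 73 74
f 73 53 70
f 74 70 54
f 73 70 74
f 56 79 75
f 79 55 71
f 75 71 48
f 79 71 75
f 90 89 93
f 90 93 91
f 91 93 94
f 91 94 92
f 93 89 95
f 93 95 94
f 94 95 96
f 94 96 92
f 95 89 97
f 95 97 96
f 96 97 98
f 96 98 92
f 97 89 99
f 97 99 98
f 98 99 100
f 98 100 92
f 99 89 101
f 99 101 100
f 100 101 102
f 100 102 92
f 101 89 103
f 101 103 102
f 102 103 104
f 102 104 92
f 103 89 105
f 103 105 104
f 104 105 106
f 104 106 92
f 105 89 107
f 105 107 106
f 106 107 108
f 106 108 92
f 107 89 109
f 107 109 108
f 108 109 110
f 108 110 92
f 109 89 111
f 109 111 110
f 110 111 112
f 110 112 92
f 111 89 113
f 111 113 112
f 112 113 114
f 112 114 92
f 113 89 90
f 113 90 114
f 114 90 91
f 114 91 92
f 116 115 118
f 116 118 117
f 118 115 119
f 118 119 117
f 119 115 120
f 119 120 117
f 120 115 121
f 120 121 117
f 121 115 122
f 121 122 117
f 122 115 123
f 122 123 117
f 123 115 124
f 123 124 117
f 124 115 125
f 124 125 117
f 125 115 116
f 125 116 117



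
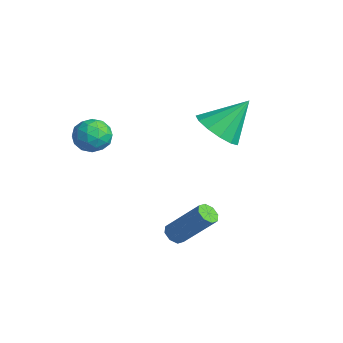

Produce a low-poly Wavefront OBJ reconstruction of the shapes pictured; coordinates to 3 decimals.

v -3.921 -3.209 1.052
v -3.438 -2.505 1.171
v -3.122 -3.575 -0.031
v -2.639 -2.871 0.088
v -2.616 -3.511 0.664
v -3.11 -3.285 1.334
v -3.45 -2.795 -0.194
v -3.944 -2.569 0.476
v -3.147 -2.249 0.401
v -2.631 -2.692 0.931
v -3.929 -3.388 0.209
v -3.413 -3.831 0.739
v -3.75 -2.825 1.207
v -2.81 -3.255 -0.067
v -2.796 -3.631 0.272
v -2.513 -3.217 0.342
v -3.557 -3.284 1.302
v -3.273 -2.87 1.372
v -2.789 -3.461 1.074
v -3.287 -3.21 -0.232
v -3.003 -2.796 -0.162
v -4.047 -2.863 0.798
v -3.764 -2.449 0.868
v -3.771 -2.619 0.066
v -3.295 -2.26 0.824
v -2.825 -2.475 0.187
v -3.302 -2.431 0.022
v -3.593 -2.298 0.415
v -2.992 -2.521 1.135
v -2.522 -2.736 0.499
v -2.508 -3.112 0.838
v -2.799 -2.979 1.231
v -2.821 -2.37 0.683
v -4.038 -3.344 0.641
v -3.568 -3.559 0.005
v -3.761 -3.101 -0.091
v -4.052 -2.968 0.302
v -3.735 -3.605 0.953
v -3.265 -3.82 0.316
v -2.967 -3.782 0.725
v -3.258 -3.649 1.118
v -3.739 -3.71 0.457
v -1.173 1.388 0.861
v -0.18 0.98 1.103
v -0.987 2.692 2.299
v -0.088 1.428 0.685
v -0.339 1.863 0.323
v -0.856 2.147 0.131
v -1.473 2.19 0.172
v -1.995 1.979 0.431
v -2.255 1.58 0.827
v -2.172 1.119 1.234
v -1.772 0.744 1.522
v -1.181 0.574 1.601
v -0.588 0.661 1.445
v 0.967 -1.517 -3.025
v 1.413 -1.601 -3.257
v 2.379 -0.647 -1.748
v 1.933 -0.563 -1.515
v 1.25 -1.263 -3.366
v 2.215 -0.31 -1.856
v 0.92 -1.075 -3.274
v 1.886 -0.121 -1.765
v 0.619 -1.145 -3.037
v 1.584 -0.191 -1.527
v 0.521 -1.433 -2.792
v 1.487 -0.479 -1.283
v 0.685 -1.77 -2.684
v 1.65 -0.817 -1.174
v 1.014 -1.959 -2.775
v 1.98 -1.005 -1.266
v 1.316 -1.889 -3.013
v 2.281 -0.935 -1.503
f 1 38 17
f 38 12 41
f 17 41 6
f 38 41 17
f 1 17 13
f 17 6 18
f 13 18 2
f 17 18 13
f 1 13 22
f 13 2 23
f 22 23 8
f 13 23 22
f 1 22 34
f 22 8 37
f 34 37 11
f 22 37 34
f 1 34 38
f 34 11 42
f 38 42 12
f 34 42 38
f 2 18 29
f 18 6 32
f 29 32 10
f 18 32 29
f 6 41 19
f 41 12 40
f 19 40 5
f 41 40 19
f 12 42 39
f 42 11 35
f 39 35 3
f 42 35 39
f 11 37 36
f 37 8 24
f 36 24 7
f 37 24 36
f 8 23 28
f 23 2 25
f 28 25 9
f 23 25 28
f 4 30 16
f 30 10 31
f 16 31 5
f 30 31 16
f 4 16 14
f 16 5 15
f 14 15 3
f 16 15 14
f 4 14 21
f 14 3 20
f 21 20 7
f 14 20 21
f 4 21 26
f 21 7 27
f 26 27 9
f 21 27 26
f 4 26 30
f 26 9 33
f 30 33 10
f 26 33 30
f 5 31 19
f 31 10 32
f 19 32 6
f 31 32 19
f 3 15 39
f 15 5 40
f 39 40 12
f 15 40 39
f 7 20 36
f 20 3 35
f 36 35 11
f 20 35 36
f 9 27 28
f 27 7 24
f 28 24 8
f 27 24 28
f 10 33 29
f 33 9 25
f 29 25 2
f 33 25 29
f 44 43 46
f 44 46 45
f 46 43 47
f 46 47 45
f 47 43 48
f 47 48 45
f 48 43 49
f 48 49 45
f 49 43 50
f 49 50 45
f 50 43 51
f 50 51 45
f 51 43 52
f 51 52 45
f 52 43 53
f 52 53 45
f 53 43 54
f 53 54 45
f 54 43 55
f 54 55 45
f 55 43 44
f 55 44 45
f 57 56 60
f 57 60 58
f 58 60 61
f 58 61 59
f 60 56 62
f 60 62 61
f 61 62 63
f 61 63 59
f 62 56 64
f 62 64 63
f 63 64 65
f 63 65 59
f 64 56 66
f 64 66 65
f 65 66 67
f 65 67 59
f 66 56 68
f 66 68 67
f 67 68 69
f 67 69 59
f 68 56 70
f 68 70 69
f 69 70 71
f 69 71 59
f 70 56 72
f 70 72 71
f 71 72 73
f 71 73 59
f 72 56 57
f 72 57 73
f 73 57 58
f 73 58 59



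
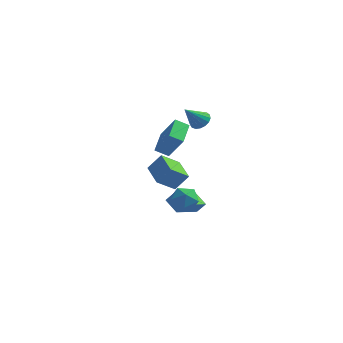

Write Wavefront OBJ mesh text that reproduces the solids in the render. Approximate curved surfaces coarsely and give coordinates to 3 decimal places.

v -0.3 3.327 2.162
v 0.196 3.584 2.615
v -0.88 2.333 3.358
v -0.073 3.794 2.66
v -0.394 3.898 2.59
v -0.694 3.87 2.422
v -0.904 3.718 2.195
v -0.975 3.477 1.959
v -0.891 3.201 1.771
v -0.673 2.954 1.671
v -0.369 2.792 1.684
v -0.049 2.753 1.807
v 0.213 2.845 2.011
v 0.358 3.048 2.249
v 0.352 3.315 2.467
v -1.974 0.759 -2.132
v -1.24 1.108 -1.092
v -3.129 2.06 -1.753
v -2.395 2.409 -0.713
v -1.205 1.691 -2.987
v -0.471 2.04 -1.947
v -2.36 2.992 -2.608
v -1.626 3.341 -1.568
v 1.181 -2.742 -1.624
v 1.978 -2.56 -1.169
v 0.962 -3.96 -0.751
v 1.759 -3.778 -0.296
v 1.021 -3.212 -0.193
v 1.157 -2.459 -0.732
v 1.783 -4.061 -1.188
v 1.919 -3.308 -1.727
v 2.35 -3.375 -0.899
v 1.879 -2.85 -0.284
v 1.061 -3.67 -1.636
v 0.59 -3.145 -1.021
v -0.617 0.518 -4.238
v -1.514 1.003 -3.644
v -0.103 2.387 -4.991
v -1 2.873 -4.397
v -0.1 0.647 -3.563
v -0.997 1.133 -2.969
v 0.414 2.517 -4.316
v -0.483 3.002 -3.722
v 0.435 -3.051 2.149
v -0.293 -3.347 2.586
v 0.152 -1.525 2.708
v -0.577 -1.821 3.146
v 1.457 -3.399 3.614
v 0.728 -3.695 4.052
v 1.173 -1.873 4.174
v 0.445 -2.169 4.611
f 2 1 4
f 2 4 3
f 4 1 5
f 4 5 3
f 5 1 6
f 5 6 3
f 6 1 7
f 6 7 3
f 7 1 8
f 7 8 3
f 8 1 9
f 8 9 3
f 9 1 10
f 9 10 3
f 10 1 11
f 10 11 3
f 11 1 12
f 11 12 3
f 12 1 13
f 12 13 3
f 13 1 14
f 13 14 3
f 14 1 15
f 14 15 3
f 15 1 2
f 15 2 3
f 17 19 16
f 20 17 16
f 16 19 18
f 18 20 16
f 17 23 19
f 21 17 20
f 21 23 17
f 19 23 18
f 22 20 18
f 18 23 22
f 22 21 20
f 23 21 22
f 24 35 29
f 24 29 25
f 24 25 31
f 24 31 34
f 24 34 35
f 25 29 33
f 29 35 28
f 35 34 26
f 34 31 30
f 31 25 32
f 27 33 28
f 27 28 26
f 27 26 30
f 27 30 32
f 27 32 33
f 28 33 29
f 26 28 35
f 30 26 34
f 32 30 31
f 33 32 25
f 37 39 36
f 40 37 36
f 36 39 38
f 38 40 36
f 37 43 39
f 41 37 40
f 41 43 37
f 39 43 38
f 42 40 38
f 38 43 42
f 42 41 40
f 43 41 42
f 45 47 44
f 48 45 44
f 44 47 46
f 46 48 44
f 45 51 47
f 49 45 48
f 49 51 45
f 47 51 46
f 50 48 46
f 46 51 50
f 50 49 48
f 51 49 50

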